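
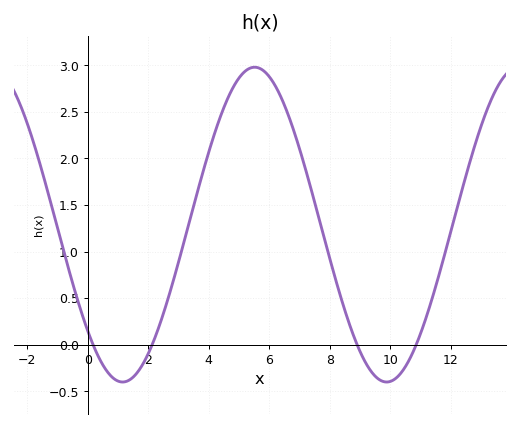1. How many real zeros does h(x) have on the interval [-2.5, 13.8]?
4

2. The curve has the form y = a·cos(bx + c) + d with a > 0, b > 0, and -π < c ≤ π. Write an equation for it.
y = 1.69cos(0.72x + 2.31) + 1.29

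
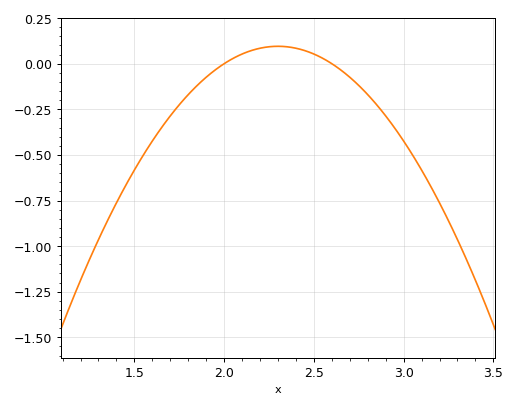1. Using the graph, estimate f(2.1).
0.06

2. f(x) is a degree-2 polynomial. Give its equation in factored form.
y = -1.06(x - 2)(x - 2.6)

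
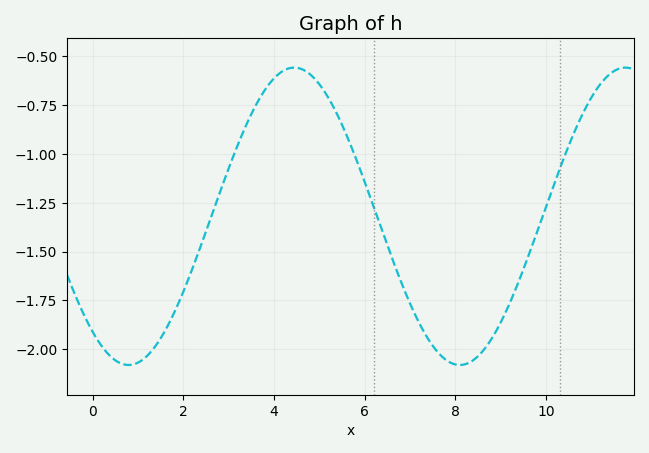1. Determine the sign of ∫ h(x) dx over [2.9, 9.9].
negative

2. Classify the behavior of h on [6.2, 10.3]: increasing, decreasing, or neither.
neither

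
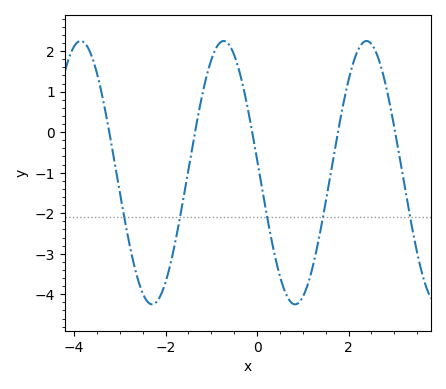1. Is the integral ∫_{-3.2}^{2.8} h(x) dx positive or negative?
negative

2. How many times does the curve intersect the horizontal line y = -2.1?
5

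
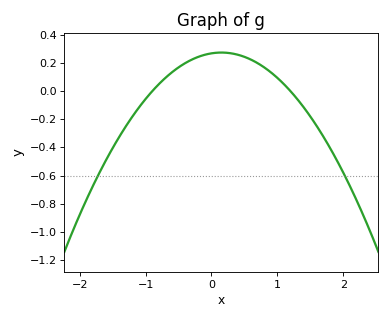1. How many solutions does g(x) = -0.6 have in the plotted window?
2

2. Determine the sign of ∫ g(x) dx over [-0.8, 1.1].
positive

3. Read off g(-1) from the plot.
-0.06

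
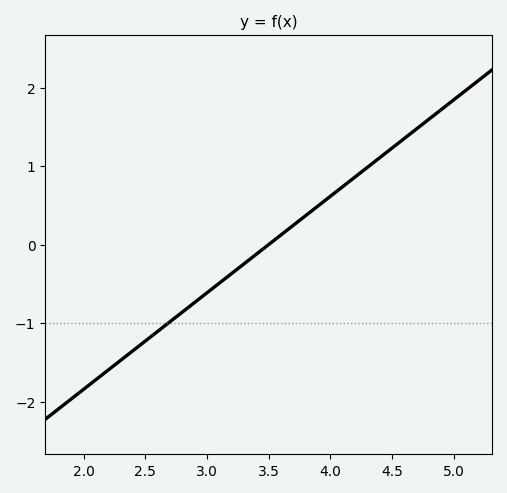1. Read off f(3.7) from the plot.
0.2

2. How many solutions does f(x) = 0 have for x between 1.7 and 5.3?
1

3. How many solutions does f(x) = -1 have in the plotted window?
1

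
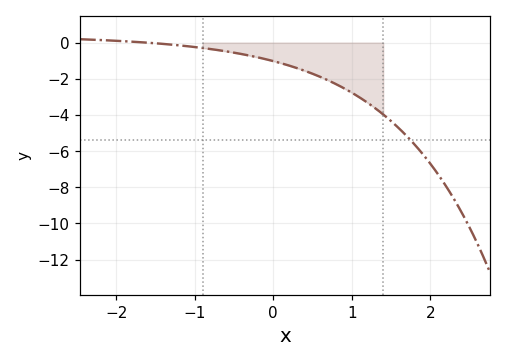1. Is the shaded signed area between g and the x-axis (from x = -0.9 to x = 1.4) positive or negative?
negative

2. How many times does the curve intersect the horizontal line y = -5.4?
1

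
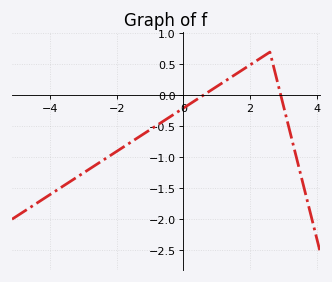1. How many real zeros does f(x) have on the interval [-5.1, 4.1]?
2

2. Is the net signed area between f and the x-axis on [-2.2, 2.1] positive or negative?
negative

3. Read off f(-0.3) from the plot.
-0.3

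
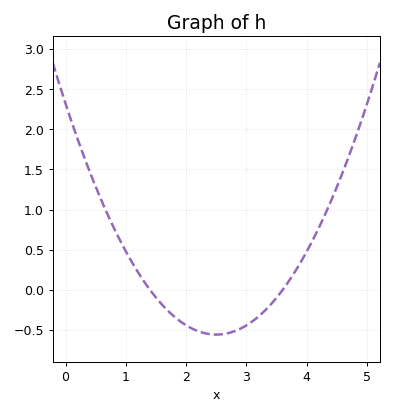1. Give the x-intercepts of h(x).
1.4, 3.6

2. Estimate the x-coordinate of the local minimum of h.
2.5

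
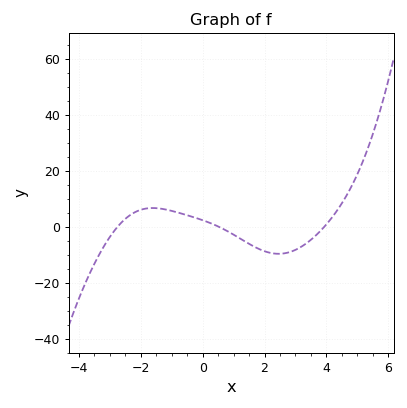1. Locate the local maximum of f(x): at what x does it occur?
-1.6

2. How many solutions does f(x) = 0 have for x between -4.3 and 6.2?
3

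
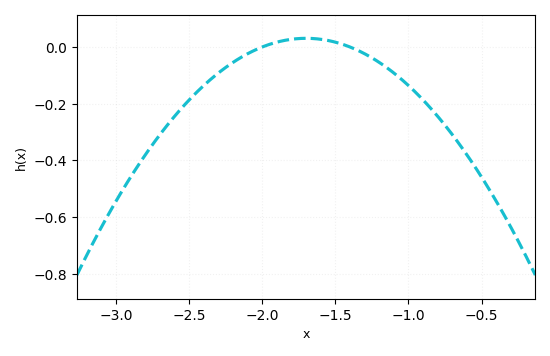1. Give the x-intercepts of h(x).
-2, -1.4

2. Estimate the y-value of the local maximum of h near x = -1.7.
0.04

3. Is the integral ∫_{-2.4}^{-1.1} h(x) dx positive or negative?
negative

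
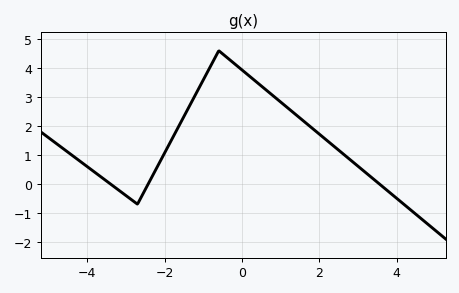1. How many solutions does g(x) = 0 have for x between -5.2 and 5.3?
3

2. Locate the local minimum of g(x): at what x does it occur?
-2.7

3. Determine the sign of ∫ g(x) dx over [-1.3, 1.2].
positive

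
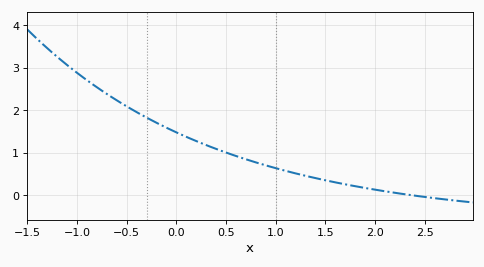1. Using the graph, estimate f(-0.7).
2.4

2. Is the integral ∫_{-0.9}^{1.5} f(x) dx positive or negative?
positive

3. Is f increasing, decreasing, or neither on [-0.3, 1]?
decreasing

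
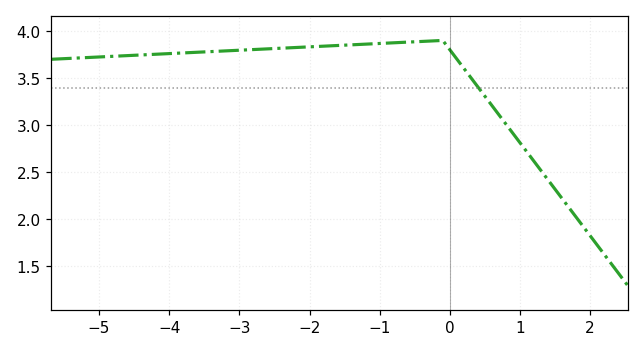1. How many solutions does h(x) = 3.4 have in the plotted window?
1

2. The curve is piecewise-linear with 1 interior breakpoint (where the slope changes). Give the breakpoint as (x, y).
(-0.1, 3.9)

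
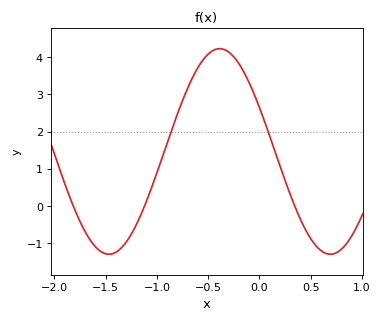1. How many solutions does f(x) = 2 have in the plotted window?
2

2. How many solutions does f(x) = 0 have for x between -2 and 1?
3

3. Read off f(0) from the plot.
2.65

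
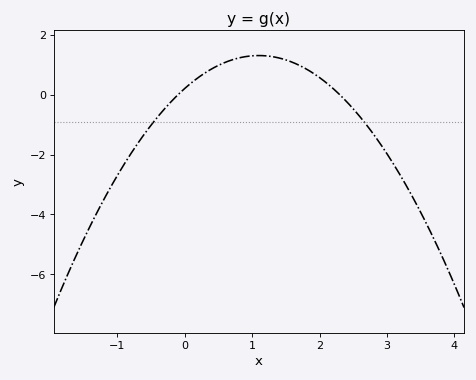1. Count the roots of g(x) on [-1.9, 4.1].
2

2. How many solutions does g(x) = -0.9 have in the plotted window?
2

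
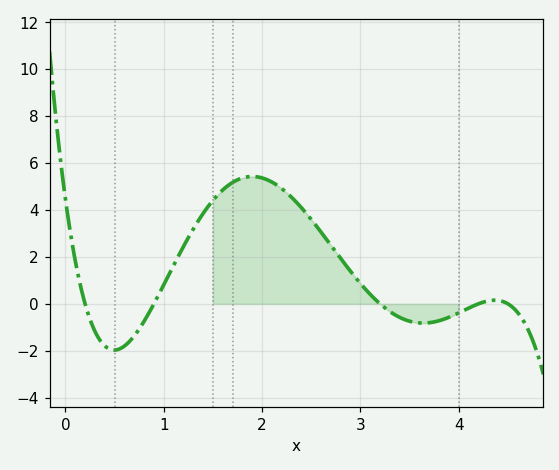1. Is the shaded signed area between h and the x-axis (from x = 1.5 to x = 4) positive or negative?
positive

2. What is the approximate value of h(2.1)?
5.2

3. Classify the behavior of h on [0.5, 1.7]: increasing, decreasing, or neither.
increasing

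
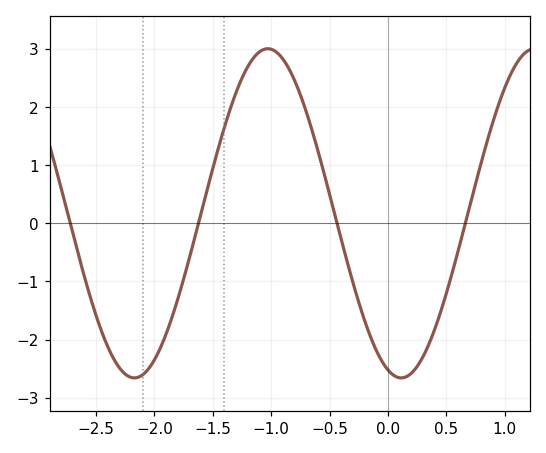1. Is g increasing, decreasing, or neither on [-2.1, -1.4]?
increasing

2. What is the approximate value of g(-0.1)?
-2.2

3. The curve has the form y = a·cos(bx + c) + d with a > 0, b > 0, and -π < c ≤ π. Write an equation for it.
y = 2.83cos(2.8x + 2.8) + 0.17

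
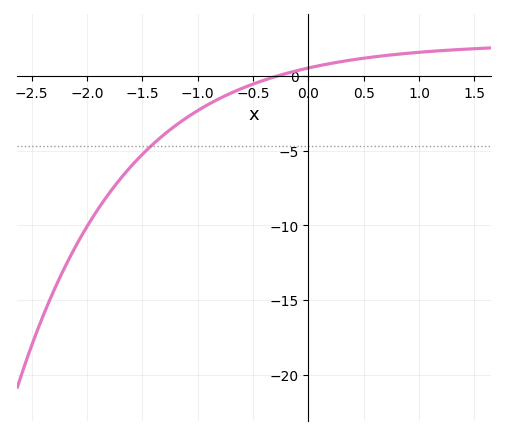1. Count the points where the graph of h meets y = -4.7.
1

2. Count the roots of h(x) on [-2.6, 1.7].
1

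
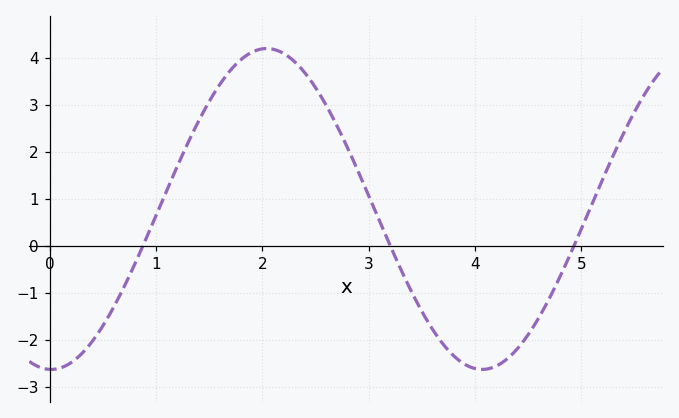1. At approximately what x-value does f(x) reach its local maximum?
2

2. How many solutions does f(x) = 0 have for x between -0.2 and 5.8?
3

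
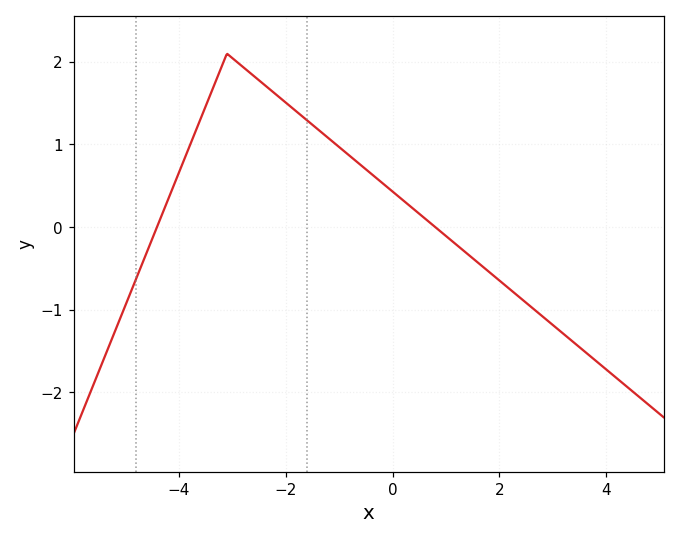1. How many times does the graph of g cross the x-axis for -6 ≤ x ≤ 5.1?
2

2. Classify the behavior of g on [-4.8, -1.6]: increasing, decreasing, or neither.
neither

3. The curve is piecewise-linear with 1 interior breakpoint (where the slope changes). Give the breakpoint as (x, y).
(-3.1, 2.1)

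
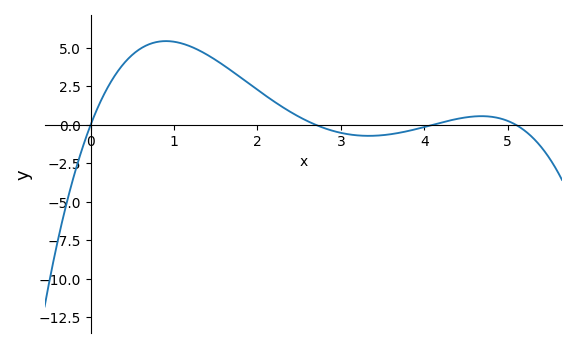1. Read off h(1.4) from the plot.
4.6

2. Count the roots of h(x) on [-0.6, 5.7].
4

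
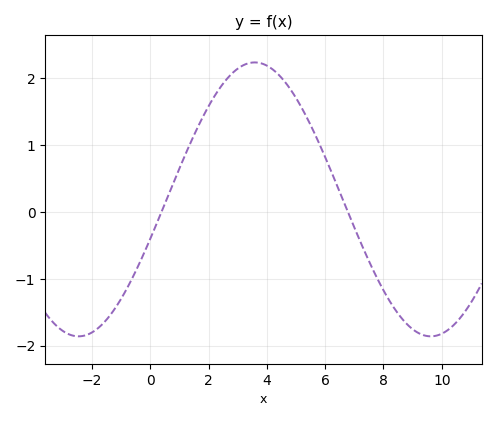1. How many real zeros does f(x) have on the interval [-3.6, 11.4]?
2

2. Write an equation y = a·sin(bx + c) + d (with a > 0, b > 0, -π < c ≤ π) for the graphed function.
y = 2.05sin(0.52x - 0.29) + 0.19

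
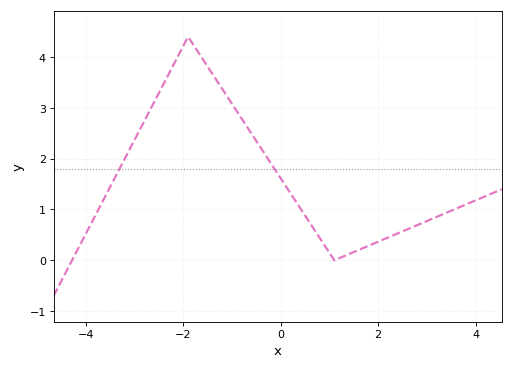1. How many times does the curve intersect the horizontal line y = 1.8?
2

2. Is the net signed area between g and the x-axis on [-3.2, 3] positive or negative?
positive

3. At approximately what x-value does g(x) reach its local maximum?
-1.8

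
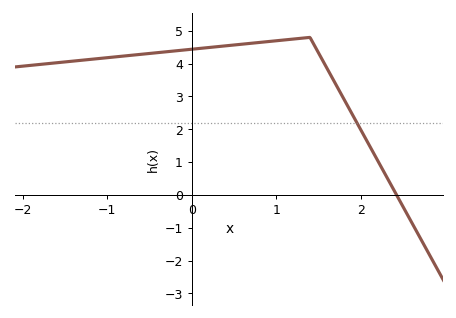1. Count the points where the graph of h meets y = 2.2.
1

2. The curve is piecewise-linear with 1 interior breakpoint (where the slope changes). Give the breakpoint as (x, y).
(1.4, 4.8)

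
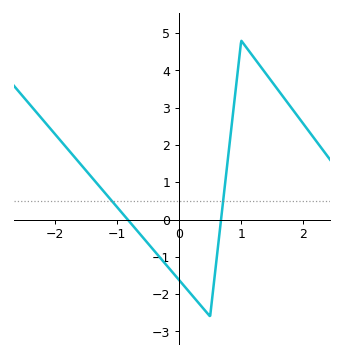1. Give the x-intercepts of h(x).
-0.8, 0.7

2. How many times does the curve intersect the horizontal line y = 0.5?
2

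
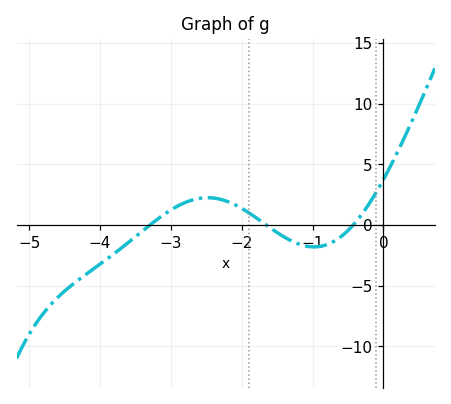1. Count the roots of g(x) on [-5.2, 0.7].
3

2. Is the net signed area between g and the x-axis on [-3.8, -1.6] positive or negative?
positive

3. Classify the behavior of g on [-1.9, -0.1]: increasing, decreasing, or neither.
neither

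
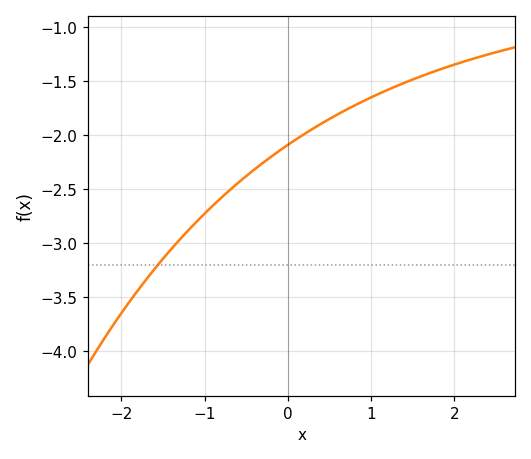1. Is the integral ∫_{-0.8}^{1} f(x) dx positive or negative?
negative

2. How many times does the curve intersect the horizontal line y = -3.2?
1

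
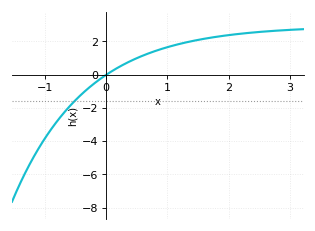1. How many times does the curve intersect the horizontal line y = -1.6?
1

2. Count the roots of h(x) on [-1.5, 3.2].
1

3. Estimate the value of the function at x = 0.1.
0.2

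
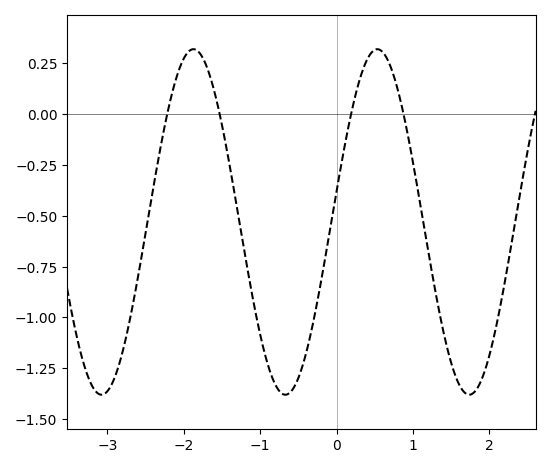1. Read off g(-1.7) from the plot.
0.233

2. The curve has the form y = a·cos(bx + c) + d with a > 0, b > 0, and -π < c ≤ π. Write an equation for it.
y = 0.85cos(2.61x - 1.39) - 0.53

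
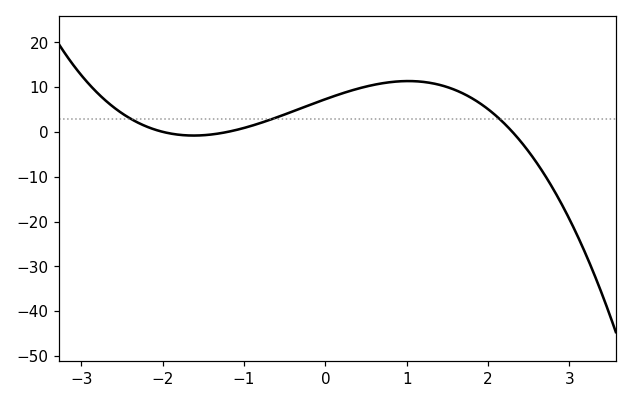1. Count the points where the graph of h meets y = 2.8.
3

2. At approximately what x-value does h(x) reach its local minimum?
-1.62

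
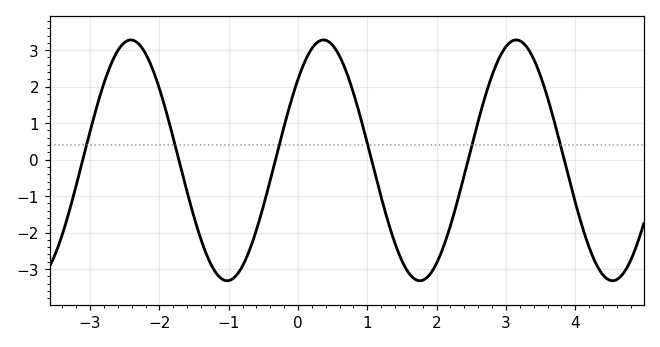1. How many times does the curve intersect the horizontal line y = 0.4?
6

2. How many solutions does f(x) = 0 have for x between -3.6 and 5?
6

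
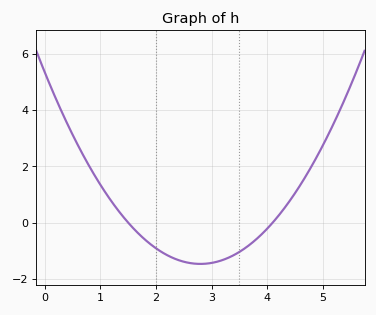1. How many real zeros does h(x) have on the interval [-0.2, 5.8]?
2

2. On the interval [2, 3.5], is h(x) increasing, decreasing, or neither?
neither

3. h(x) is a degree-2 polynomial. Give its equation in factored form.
y = 0.87(x - 1.5)(x - 4.1)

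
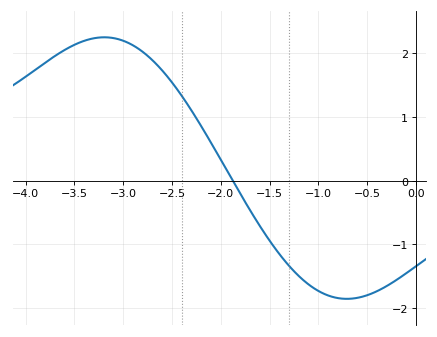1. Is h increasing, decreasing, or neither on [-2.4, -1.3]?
decreasing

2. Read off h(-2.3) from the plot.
1.1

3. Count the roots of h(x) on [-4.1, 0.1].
1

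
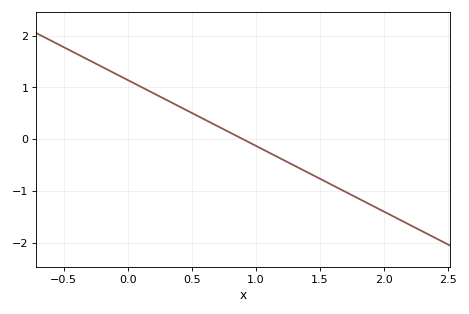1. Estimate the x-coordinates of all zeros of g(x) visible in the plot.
0.9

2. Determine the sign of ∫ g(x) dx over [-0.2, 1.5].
positive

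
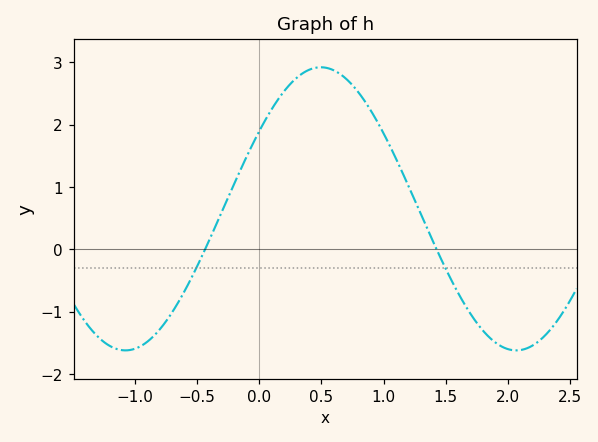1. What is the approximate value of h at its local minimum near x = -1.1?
-1.62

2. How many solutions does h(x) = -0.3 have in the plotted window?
2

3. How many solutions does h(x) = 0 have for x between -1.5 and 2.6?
2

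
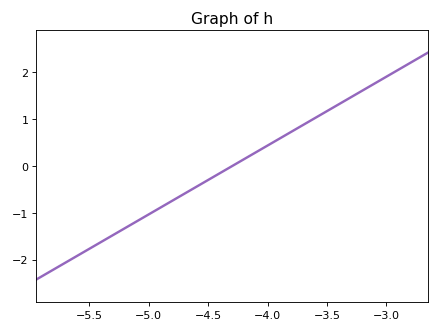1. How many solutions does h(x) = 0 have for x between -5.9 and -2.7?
1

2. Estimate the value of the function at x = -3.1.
1.76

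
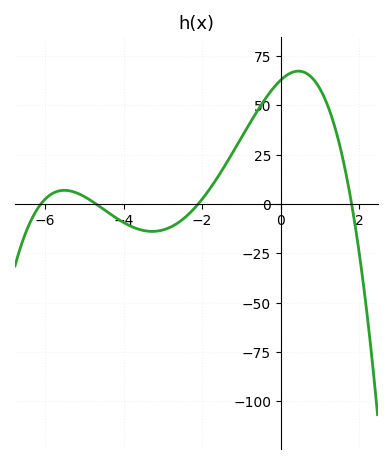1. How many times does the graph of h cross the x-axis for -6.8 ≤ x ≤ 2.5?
4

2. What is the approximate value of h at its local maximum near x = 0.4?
67.4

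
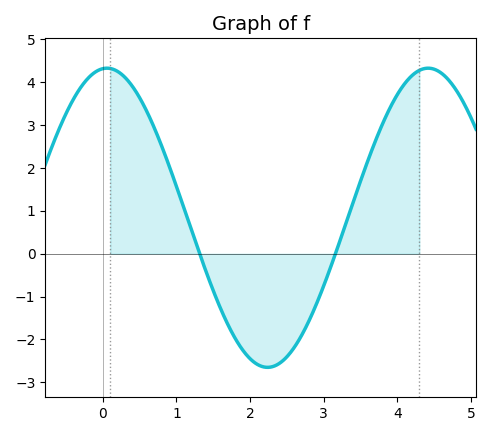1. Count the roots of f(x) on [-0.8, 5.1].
2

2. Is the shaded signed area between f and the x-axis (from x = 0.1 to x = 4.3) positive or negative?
positive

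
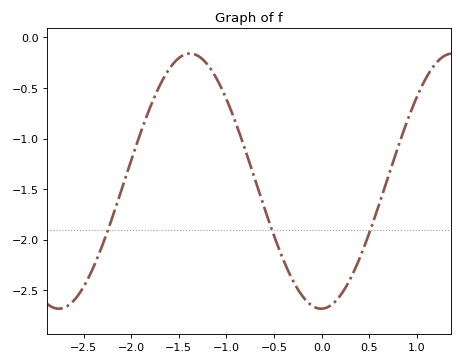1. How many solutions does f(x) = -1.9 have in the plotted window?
3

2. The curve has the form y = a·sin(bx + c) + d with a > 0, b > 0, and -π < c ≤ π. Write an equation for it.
y = 1.26sin(2.28x - 1.56) - 1.42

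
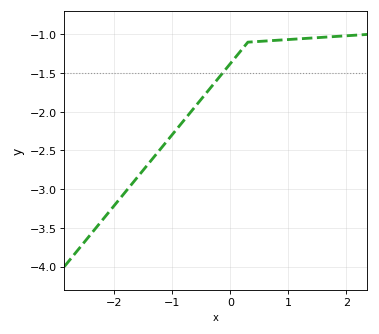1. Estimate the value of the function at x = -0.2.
-1.56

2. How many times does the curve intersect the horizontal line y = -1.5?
1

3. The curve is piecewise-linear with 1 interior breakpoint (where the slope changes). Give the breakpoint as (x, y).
(0.3, -1.1)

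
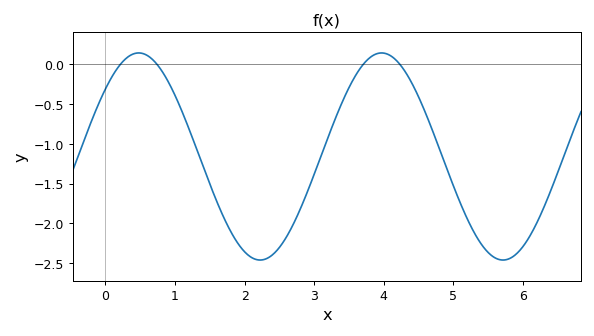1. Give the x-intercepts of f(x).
0.217, 0.738, 3.71, 4.23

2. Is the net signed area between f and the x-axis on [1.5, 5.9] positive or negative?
negative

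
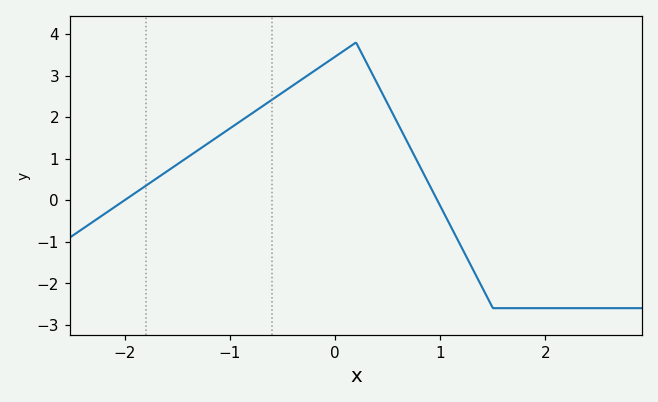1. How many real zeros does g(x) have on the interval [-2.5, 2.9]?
2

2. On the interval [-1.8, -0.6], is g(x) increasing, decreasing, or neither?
increasing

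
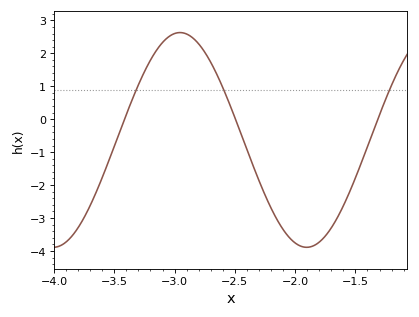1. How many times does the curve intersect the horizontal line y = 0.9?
3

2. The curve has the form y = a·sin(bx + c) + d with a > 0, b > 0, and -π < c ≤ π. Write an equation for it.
y = 3.26sin(2.99x - 2.16) - 0.63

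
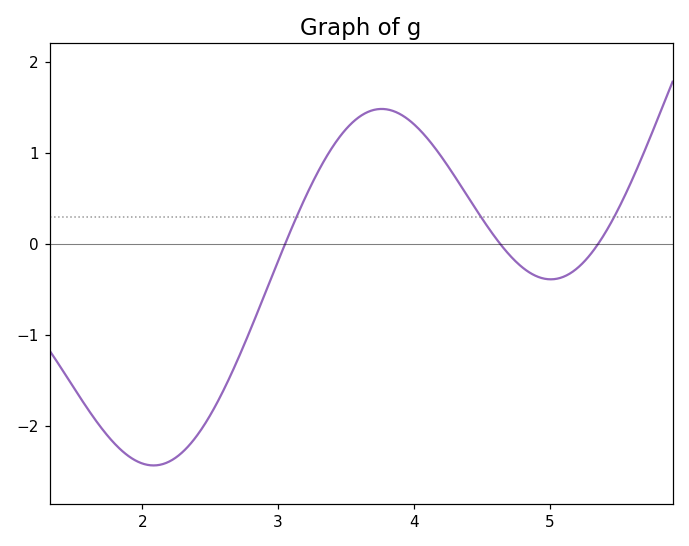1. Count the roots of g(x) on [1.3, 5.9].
3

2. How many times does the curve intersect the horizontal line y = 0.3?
3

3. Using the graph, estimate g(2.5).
-1.88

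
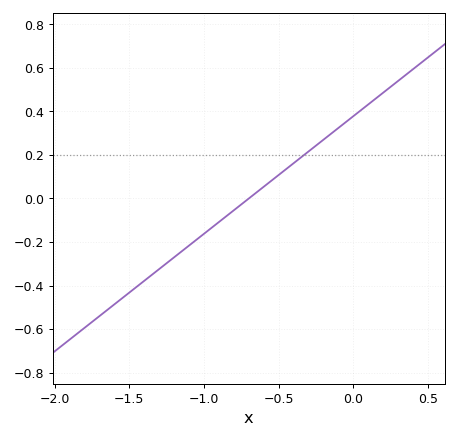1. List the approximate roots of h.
-0.7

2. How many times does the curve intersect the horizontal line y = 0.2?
1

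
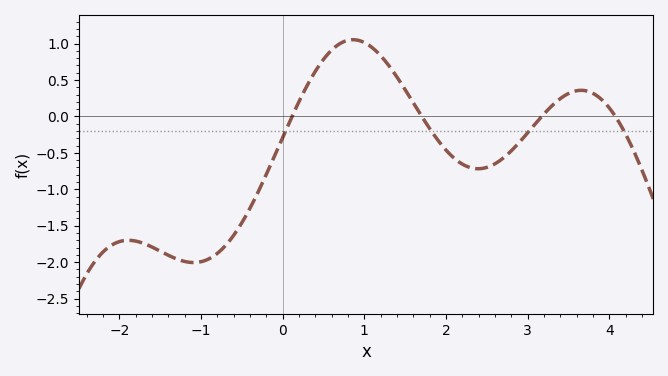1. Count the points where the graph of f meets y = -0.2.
4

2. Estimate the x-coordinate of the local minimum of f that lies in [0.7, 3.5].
2.4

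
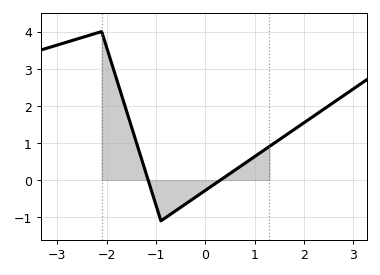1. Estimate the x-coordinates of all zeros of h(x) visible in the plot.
-1.2, 0.3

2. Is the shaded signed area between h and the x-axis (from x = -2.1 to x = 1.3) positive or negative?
positive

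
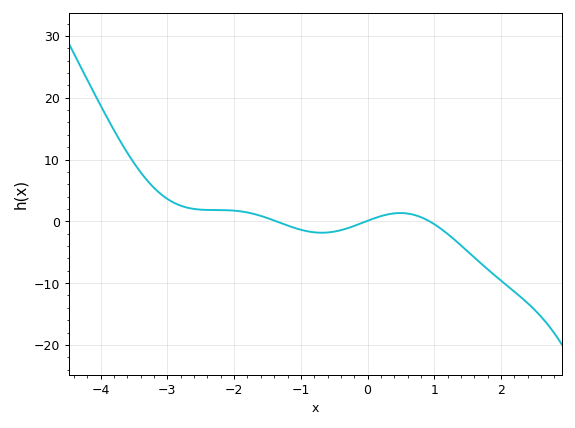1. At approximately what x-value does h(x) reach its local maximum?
0.5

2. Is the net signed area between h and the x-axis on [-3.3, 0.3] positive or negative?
positive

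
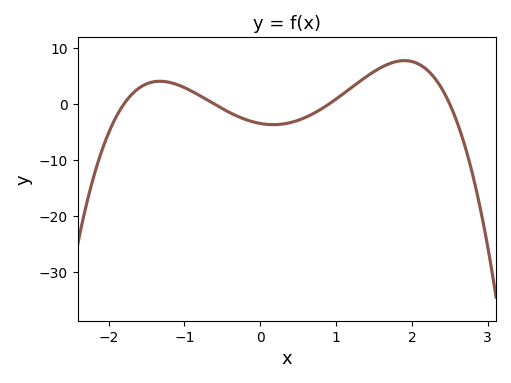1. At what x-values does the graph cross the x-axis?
-1.8, -0.6, 0.9, 2.5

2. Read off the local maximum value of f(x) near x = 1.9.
8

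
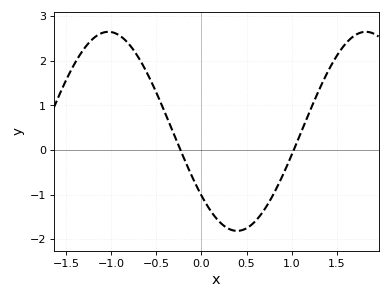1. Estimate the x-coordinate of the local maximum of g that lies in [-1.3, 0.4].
-1.03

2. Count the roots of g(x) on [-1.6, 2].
2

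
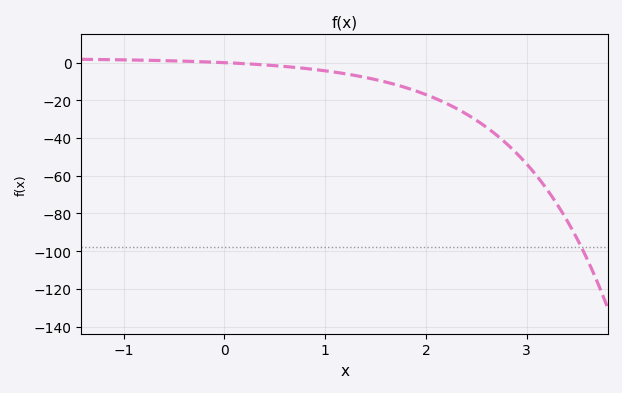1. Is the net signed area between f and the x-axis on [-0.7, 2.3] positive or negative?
negative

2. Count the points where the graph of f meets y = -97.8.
1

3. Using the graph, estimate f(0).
-0.04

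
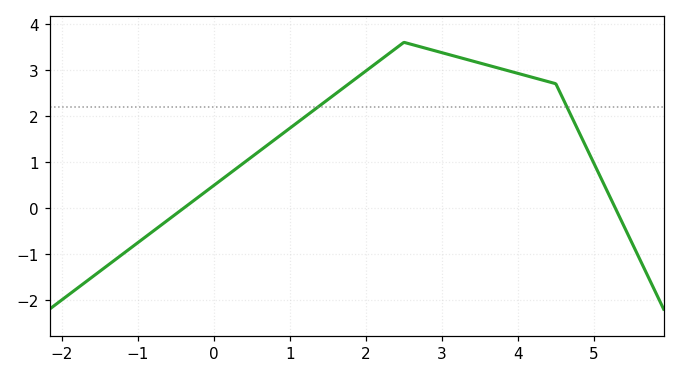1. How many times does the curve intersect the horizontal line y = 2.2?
2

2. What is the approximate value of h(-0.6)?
-0.255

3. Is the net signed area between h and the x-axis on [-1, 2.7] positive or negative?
positive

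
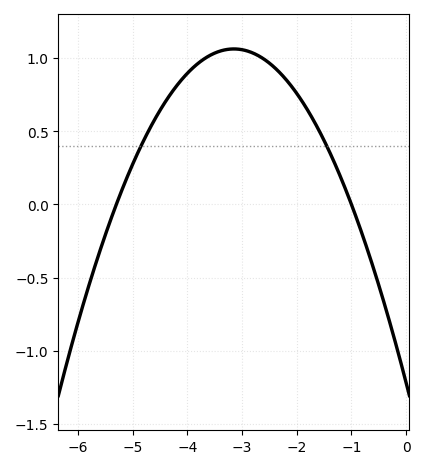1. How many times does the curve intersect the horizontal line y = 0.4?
2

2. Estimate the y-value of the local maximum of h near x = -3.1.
1.05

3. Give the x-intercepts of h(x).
-5.3, -1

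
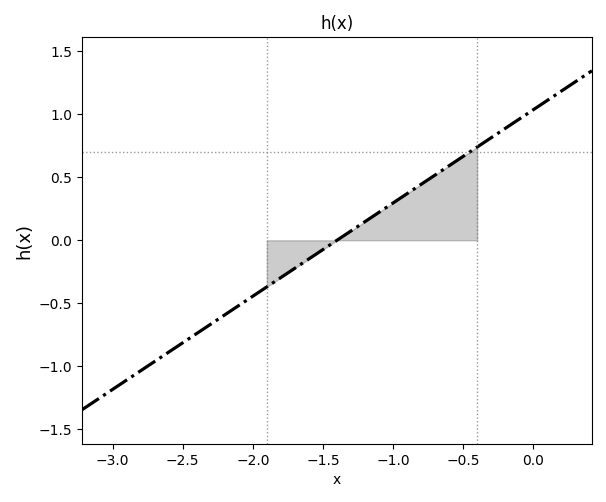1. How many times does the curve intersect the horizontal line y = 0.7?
1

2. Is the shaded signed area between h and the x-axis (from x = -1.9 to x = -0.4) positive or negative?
positive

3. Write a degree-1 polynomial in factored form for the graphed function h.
y = 0.74(x + 1.4)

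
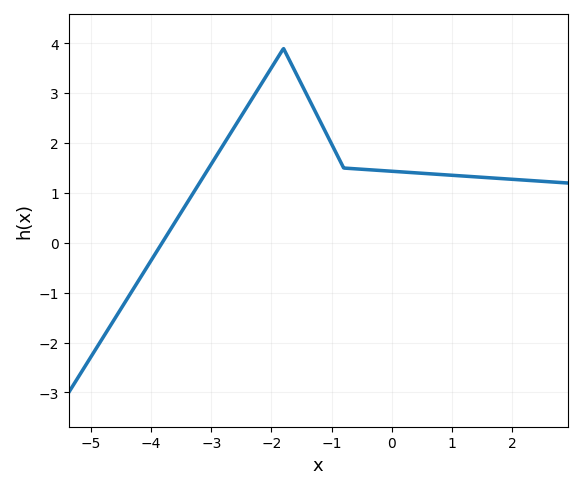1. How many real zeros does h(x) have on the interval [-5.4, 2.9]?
1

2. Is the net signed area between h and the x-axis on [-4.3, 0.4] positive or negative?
positive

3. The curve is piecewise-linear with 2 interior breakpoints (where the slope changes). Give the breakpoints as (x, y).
(-1.8, 3.9); (-0.8, 1.5)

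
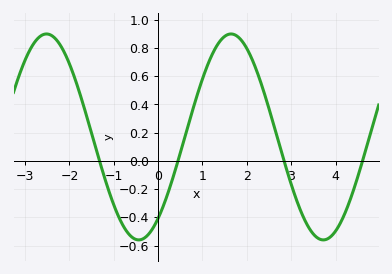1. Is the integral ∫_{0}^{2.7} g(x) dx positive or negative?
positive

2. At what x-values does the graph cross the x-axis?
-1.32, 0.448, 2.84, 4.61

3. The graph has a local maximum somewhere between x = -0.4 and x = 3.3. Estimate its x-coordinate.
1.64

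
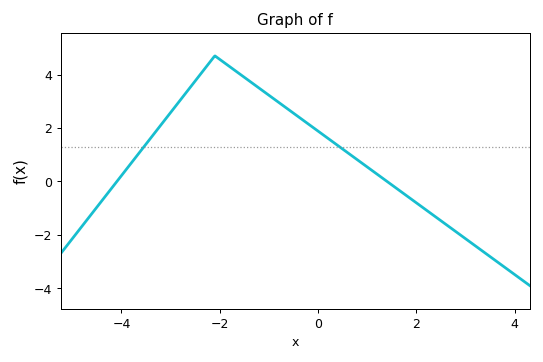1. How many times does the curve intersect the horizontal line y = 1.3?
2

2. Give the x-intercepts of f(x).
-4, 1.4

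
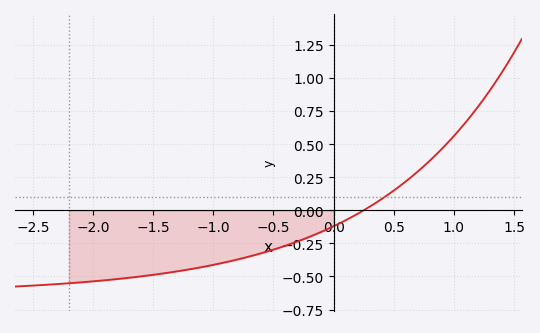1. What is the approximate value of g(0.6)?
0.219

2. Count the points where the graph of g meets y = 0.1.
1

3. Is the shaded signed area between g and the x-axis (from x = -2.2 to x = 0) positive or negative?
negative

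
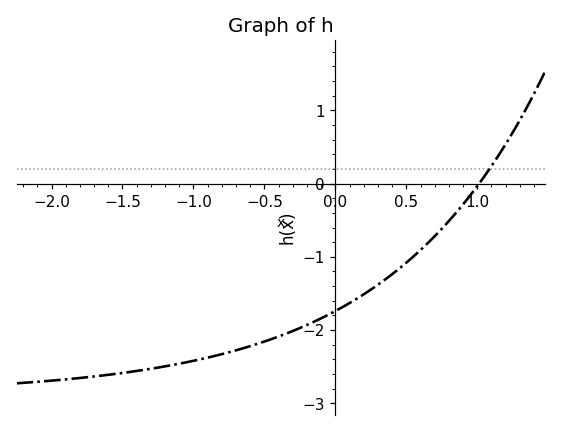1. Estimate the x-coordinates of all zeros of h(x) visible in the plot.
1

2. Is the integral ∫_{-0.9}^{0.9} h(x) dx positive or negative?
negative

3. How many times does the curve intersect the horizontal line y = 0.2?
1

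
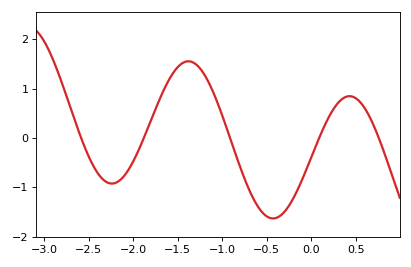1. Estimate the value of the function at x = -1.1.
0.9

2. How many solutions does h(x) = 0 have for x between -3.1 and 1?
5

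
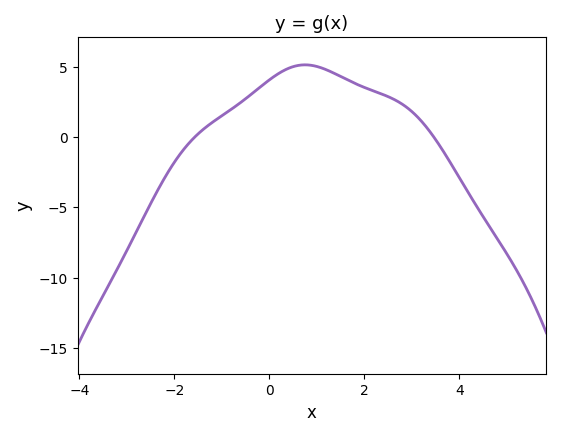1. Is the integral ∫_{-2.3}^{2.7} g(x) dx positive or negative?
positive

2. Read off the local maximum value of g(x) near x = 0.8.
5.15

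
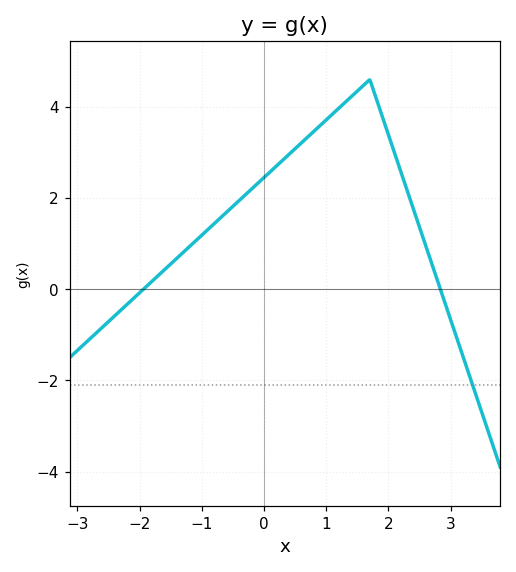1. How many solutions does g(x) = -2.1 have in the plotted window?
1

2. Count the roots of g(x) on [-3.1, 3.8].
2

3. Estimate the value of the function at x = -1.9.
0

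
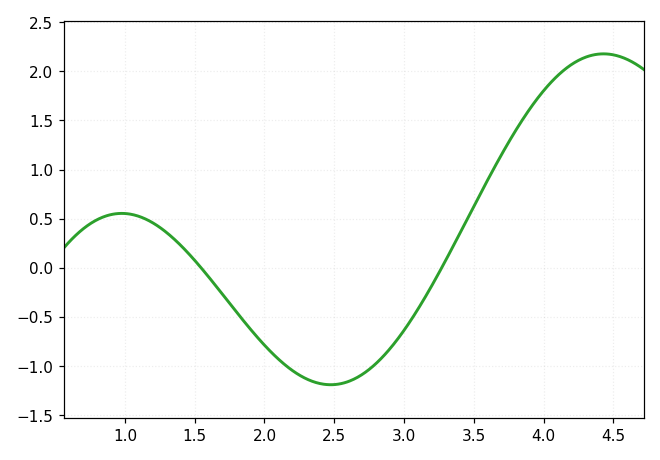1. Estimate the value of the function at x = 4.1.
1.95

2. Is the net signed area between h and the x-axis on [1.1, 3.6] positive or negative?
negative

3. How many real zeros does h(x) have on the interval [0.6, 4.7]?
2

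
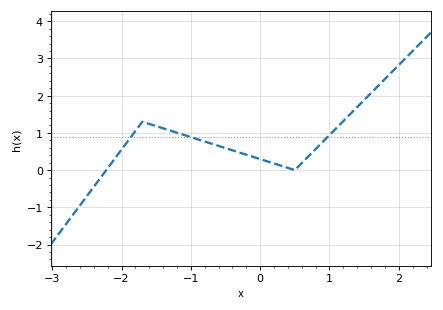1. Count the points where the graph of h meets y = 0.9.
3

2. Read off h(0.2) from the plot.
0.177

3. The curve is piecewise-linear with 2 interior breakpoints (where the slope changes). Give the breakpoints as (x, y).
(-1.7, 1.3); (0.5, 0)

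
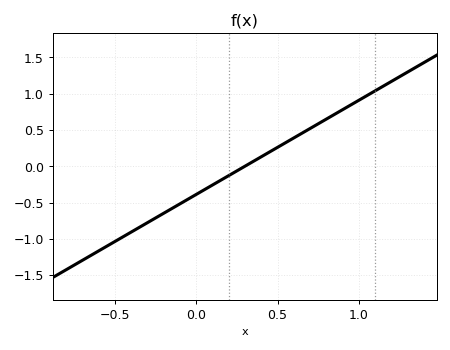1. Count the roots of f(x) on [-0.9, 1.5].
1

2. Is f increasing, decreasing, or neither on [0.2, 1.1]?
increasing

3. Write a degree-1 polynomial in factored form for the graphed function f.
y = 1.3(x - 0.3)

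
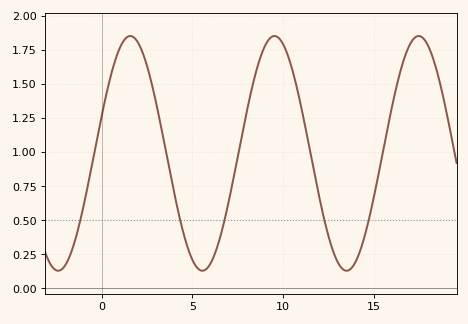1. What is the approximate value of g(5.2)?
0.162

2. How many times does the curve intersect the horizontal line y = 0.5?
5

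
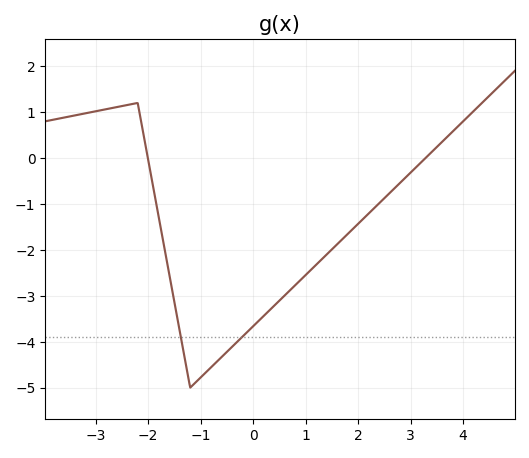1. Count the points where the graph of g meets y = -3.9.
2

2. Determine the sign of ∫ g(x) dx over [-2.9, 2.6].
negative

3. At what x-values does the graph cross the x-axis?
-2, 3.2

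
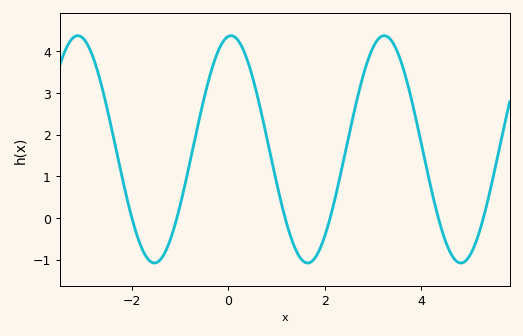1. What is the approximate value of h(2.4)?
1.4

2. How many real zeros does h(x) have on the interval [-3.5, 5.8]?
6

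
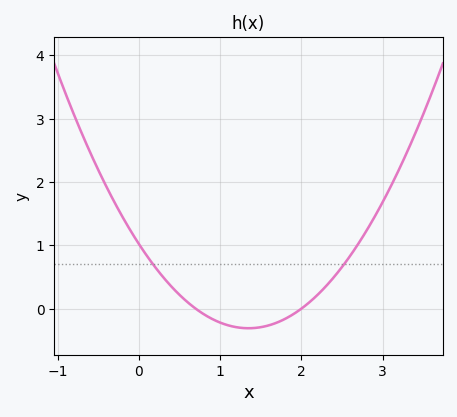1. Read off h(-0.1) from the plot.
1.23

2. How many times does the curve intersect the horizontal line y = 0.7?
2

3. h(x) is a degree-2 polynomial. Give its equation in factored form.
y = 0.73(x - 0.7)(x - 2)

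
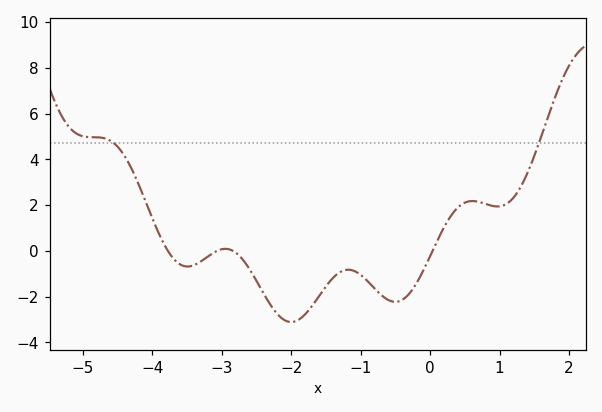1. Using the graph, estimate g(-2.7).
-0.376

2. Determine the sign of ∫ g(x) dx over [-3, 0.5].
negative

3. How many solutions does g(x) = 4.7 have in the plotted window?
2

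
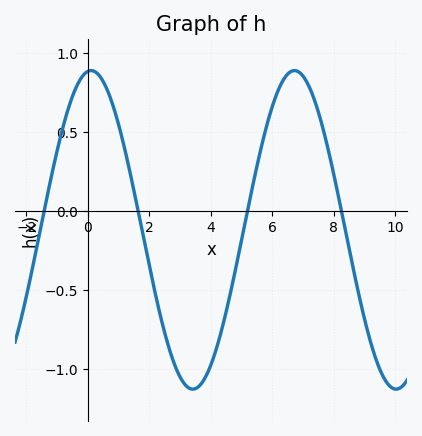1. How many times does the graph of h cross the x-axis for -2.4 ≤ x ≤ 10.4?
4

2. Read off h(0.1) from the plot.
0.9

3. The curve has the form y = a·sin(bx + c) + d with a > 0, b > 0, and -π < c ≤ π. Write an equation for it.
y = 1.01sin(0.95x + 1.5) - 0.12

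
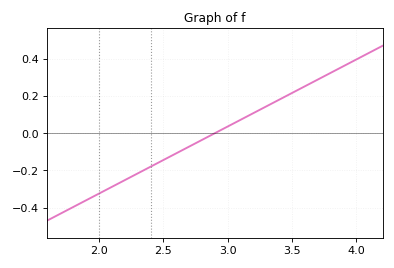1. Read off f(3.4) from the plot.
0.18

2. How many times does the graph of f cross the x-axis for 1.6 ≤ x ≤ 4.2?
1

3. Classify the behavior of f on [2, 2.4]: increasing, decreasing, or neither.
increasing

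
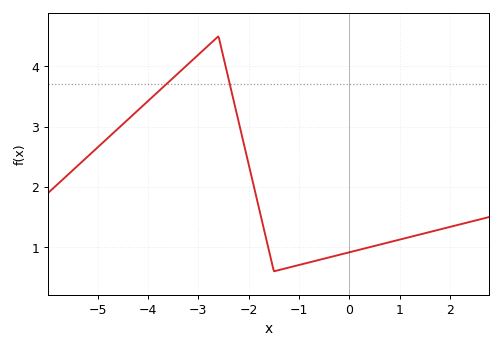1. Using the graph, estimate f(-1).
0.7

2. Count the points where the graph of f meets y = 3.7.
2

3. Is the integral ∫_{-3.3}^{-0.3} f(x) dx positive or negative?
positive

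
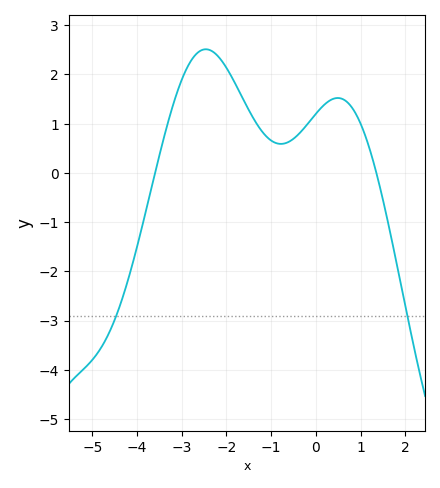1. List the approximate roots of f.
-3.6, 1.4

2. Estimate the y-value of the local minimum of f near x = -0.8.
0.6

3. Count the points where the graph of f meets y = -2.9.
2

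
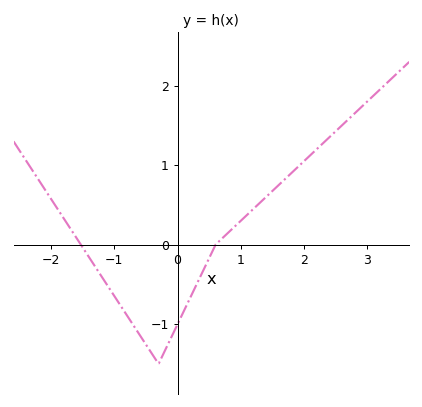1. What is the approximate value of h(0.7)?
0.075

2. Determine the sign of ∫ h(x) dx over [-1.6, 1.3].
negative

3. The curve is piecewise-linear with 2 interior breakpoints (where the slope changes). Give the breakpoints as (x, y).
(-0.3, -1.5); (0.6, 0)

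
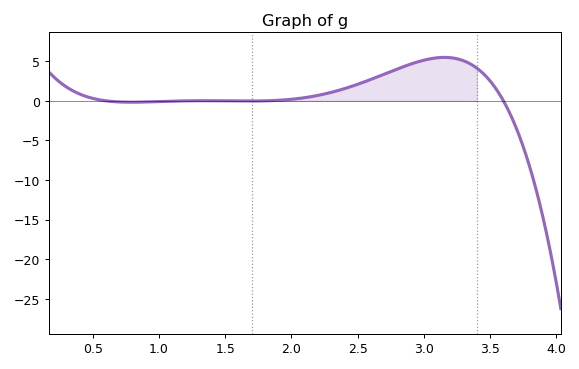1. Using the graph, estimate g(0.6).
0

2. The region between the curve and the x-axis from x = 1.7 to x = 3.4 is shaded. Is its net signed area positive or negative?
positive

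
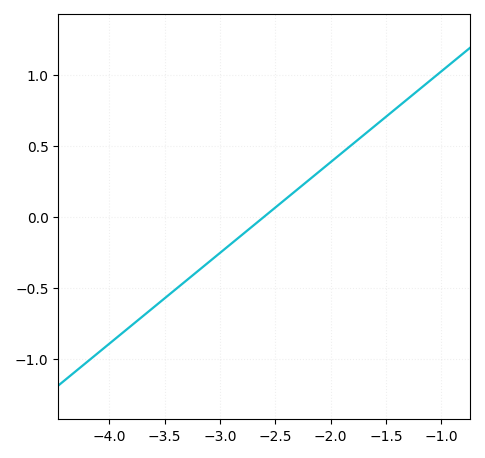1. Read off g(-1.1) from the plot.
0.95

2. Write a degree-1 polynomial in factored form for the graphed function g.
y = 0.64(x + 2.6)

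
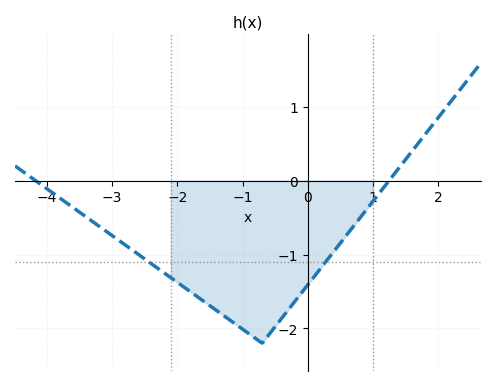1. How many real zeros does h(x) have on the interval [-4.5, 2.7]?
2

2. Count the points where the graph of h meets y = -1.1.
2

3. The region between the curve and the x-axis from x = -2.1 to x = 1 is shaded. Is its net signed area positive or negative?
negative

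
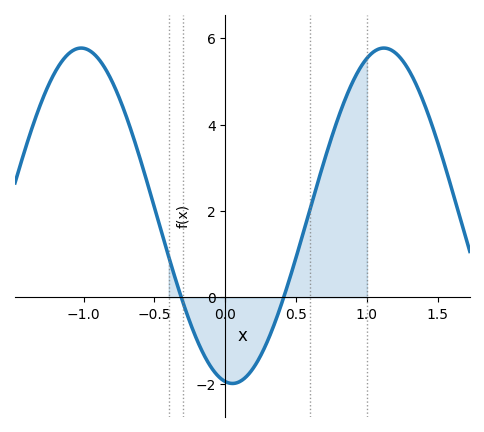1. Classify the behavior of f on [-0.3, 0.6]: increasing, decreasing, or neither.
neither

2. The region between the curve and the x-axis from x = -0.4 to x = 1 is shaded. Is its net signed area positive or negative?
positive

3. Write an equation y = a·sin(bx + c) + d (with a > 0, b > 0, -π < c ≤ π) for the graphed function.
y = 3.88sin(2.9x - 1.7) + 1.89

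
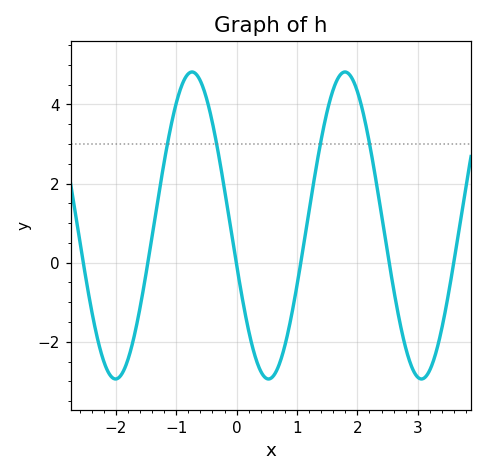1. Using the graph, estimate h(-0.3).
2.8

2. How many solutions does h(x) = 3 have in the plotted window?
4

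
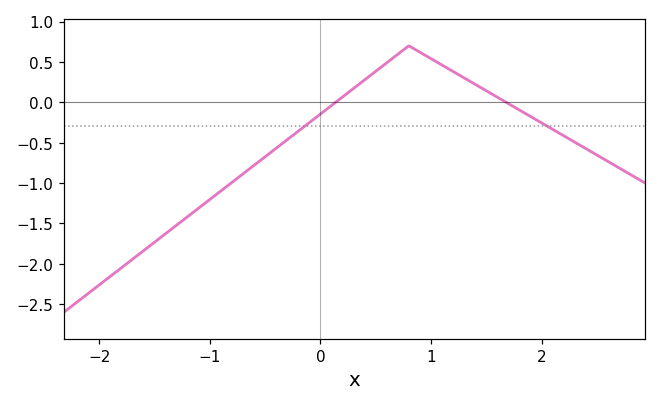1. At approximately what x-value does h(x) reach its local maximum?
0.8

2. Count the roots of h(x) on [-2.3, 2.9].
2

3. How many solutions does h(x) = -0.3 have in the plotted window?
2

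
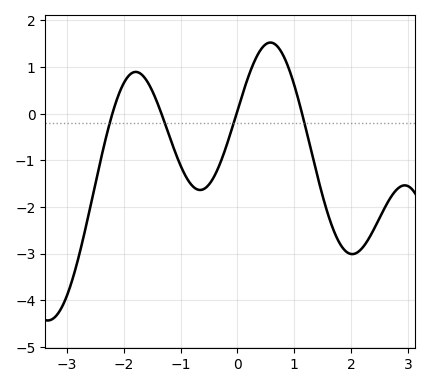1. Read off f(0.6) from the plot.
1.52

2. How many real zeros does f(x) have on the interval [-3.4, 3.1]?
4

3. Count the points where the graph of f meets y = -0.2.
4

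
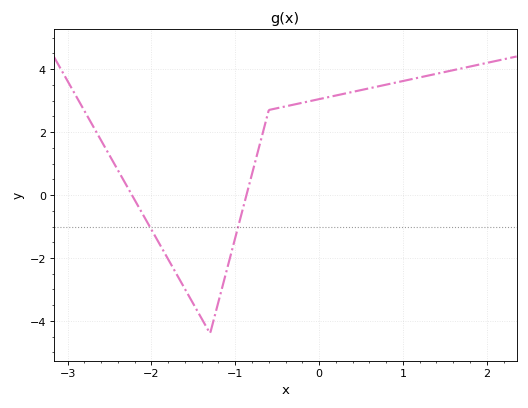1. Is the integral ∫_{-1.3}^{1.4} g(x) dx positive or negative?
positive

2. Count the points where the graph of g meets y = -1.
2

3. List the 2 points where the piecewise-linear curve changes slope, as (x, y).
(-1.3, -4.4); (-0.6, 2.7)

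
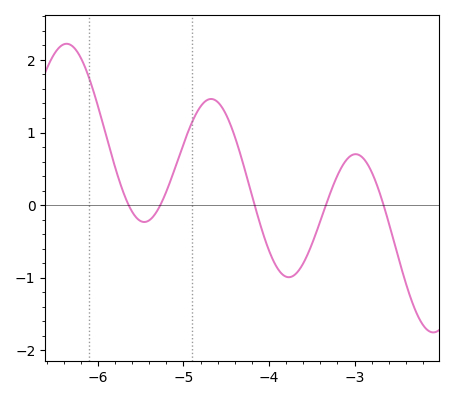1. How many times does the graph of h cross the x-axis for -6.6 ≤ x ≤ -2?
5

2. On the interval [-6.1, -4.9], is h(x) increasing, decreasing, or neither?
neither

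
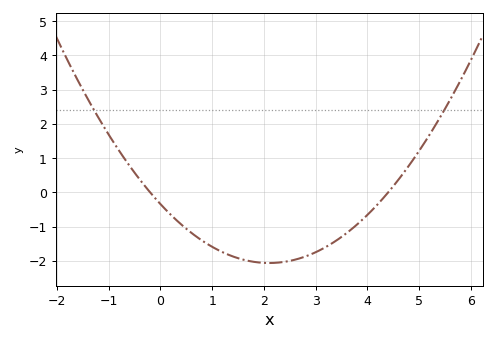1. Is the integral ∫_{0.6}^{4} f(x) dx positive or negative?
negative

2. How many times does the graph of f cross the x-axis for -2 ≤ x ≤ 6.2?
2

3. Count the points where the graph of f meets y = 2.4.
2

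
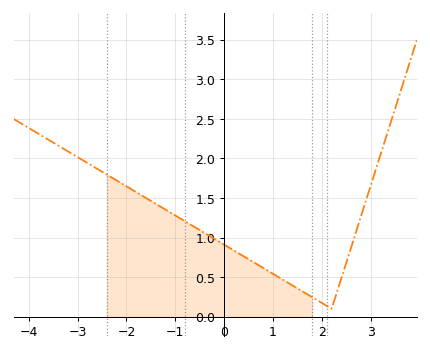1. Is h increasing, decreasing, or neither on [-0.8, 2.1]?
decreasing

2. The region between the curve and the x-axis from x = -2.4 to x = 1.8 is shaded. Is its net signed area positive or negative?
positive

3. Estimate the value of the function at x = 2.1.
0.15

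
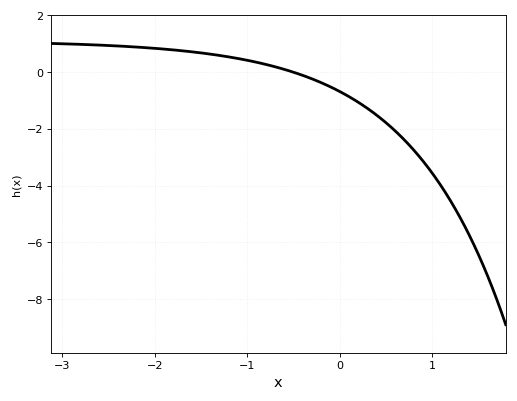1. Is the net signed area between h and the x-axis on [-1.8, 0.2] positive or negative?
positive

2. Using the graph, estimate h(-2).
0.839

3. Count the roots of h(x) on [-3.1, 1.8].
1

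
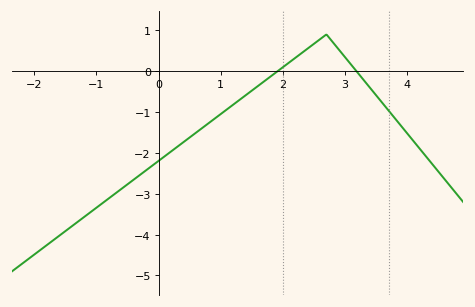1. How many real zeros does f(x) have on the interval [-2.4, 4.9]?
2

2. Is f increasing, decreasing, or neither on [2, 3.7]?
neither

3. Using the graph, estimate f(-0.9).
-3.23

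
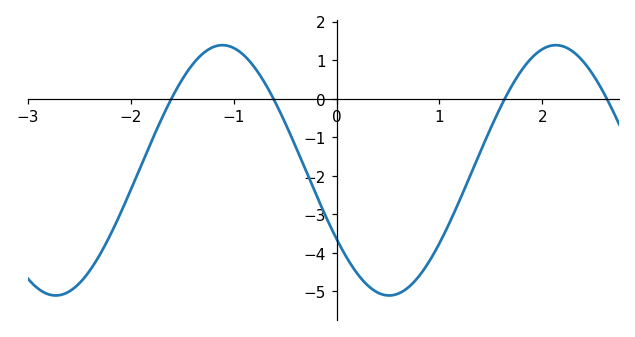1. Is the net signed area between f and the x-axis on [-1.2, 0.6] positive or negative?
negative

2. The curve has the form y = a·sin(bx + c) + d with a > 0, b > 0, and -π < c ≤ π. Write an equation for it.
y = 3.25sin(1.94x - 2.56) - 1.86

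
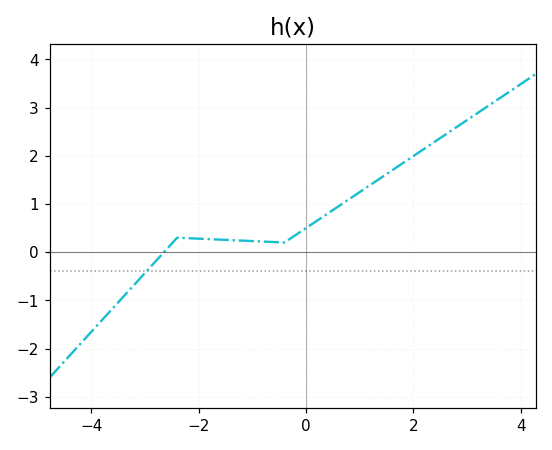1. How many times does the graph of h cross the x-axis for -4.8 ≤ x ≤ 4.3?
1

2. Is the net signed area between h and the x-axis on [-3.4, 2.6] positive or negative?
positive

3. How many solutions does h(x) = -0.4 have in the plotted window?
1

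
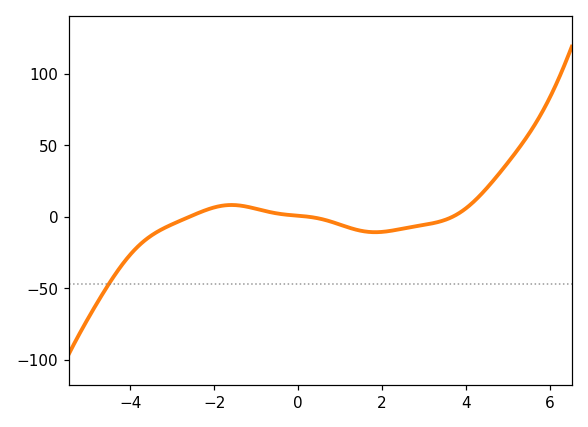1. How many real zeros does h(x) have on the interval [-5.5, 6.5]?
3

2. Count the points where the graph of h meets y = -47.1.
1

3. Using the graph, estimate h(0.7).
-2.74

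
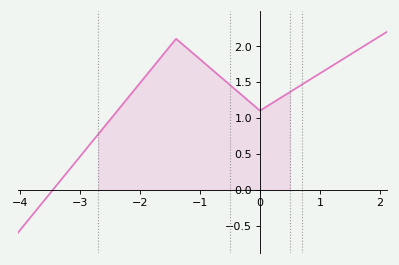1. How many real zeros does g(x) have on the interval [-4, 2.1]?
1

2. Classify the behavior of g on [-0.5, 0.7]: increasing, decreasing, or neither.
neither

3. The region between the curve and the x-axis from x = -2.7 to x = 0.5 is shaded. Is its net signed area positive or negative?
positive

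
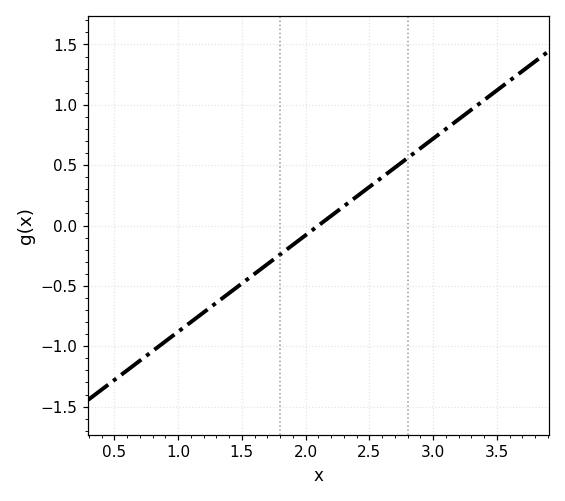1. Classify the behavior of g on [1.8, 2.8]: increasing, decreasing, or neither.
increasing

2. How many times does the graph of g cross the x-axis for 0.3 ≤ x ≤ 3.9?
1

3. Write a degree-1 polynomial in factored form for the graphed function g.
y = 0.8(x - 2.1)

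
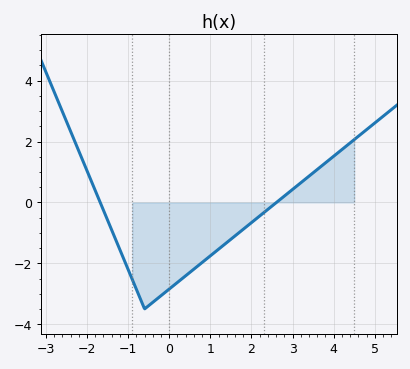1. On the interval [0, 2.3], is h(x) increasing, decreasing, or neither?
increasing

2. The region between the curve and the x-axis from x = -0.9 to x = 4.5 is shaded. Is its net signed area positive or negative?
negative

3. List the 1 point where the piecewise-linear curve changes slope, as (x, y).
(-0.6, -3.5)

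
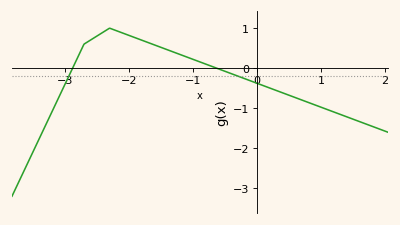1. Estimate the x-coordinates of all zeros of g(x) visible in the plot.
-2.88, -0.628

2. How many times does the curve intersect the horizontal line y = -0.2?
2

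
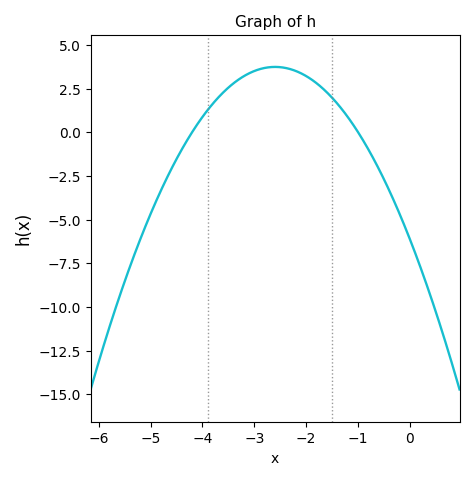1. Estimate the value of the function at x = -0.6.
-2.1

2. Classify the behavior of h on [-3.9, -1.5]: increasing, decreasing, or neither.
neither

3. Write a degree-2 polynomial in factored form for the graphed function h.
y = -1.46(x + 4.2)(x + 1)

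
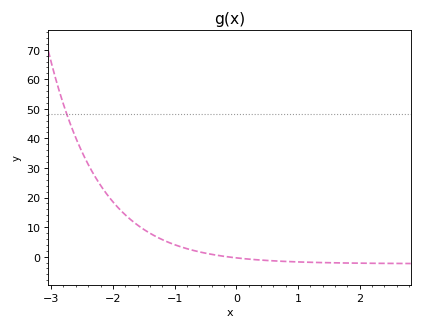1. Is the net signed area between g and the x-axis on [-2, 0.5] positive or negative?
positive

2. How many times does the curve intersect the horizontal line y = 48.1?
1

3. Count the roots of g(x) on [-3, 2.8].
1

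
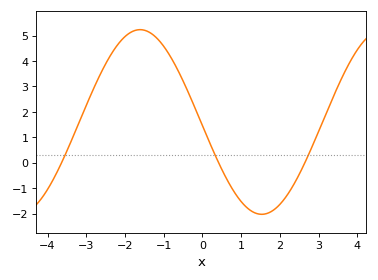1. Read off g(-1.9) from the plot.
5.1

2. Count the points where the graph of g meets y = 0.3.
3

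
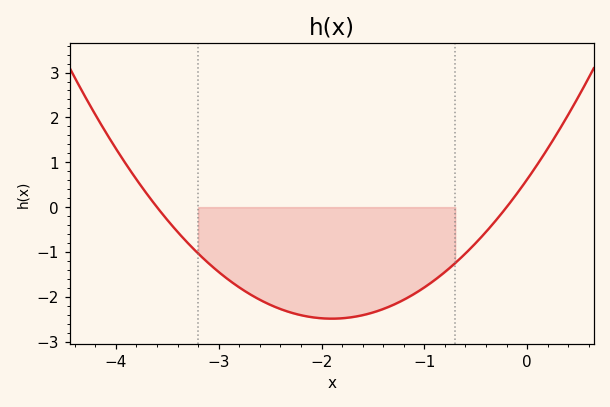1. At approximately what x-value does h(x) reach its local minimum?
-1.9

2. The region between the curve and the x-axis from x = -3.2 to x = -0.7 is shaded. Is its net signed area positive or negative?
negative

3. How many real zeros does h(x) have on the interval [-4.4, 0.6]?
2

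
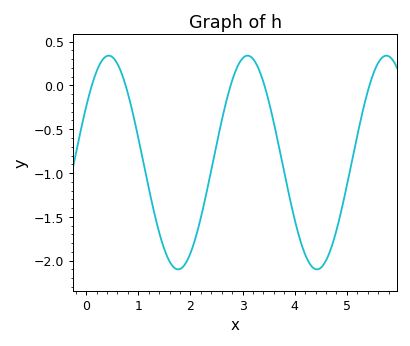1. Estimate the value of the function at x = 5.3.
-0.305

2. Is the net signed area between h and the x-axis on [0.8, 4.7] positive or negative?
negative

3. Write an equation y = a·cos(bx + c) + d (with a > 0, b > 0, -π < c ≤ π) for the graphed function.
y = 1.22cos(2.36x - 1.02) - 0.88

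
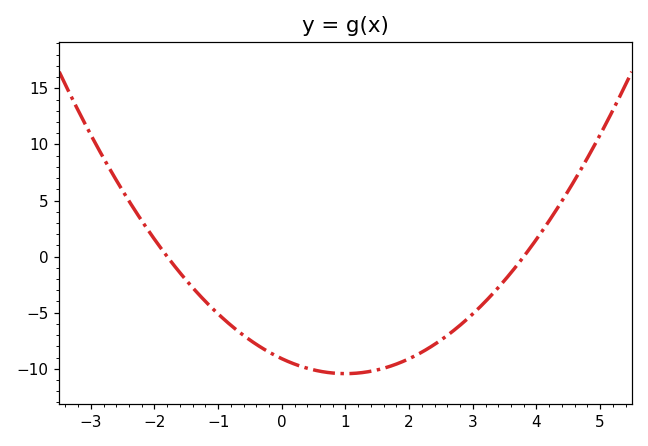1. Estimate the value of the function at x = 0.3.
-9.78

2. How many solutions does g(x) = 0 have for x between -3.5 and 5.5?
2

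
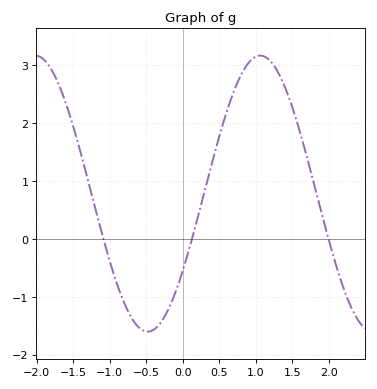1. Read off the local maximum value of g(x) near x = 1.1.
3.2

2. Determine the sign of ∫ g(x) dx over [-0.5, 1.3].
positive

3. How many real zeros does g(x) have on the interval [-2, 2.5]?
3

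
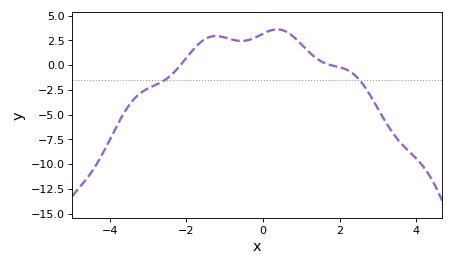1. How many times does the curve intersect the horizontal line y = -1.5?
2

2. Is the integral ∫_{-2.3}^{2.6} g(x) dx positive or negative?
positive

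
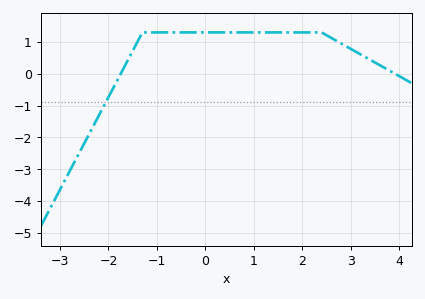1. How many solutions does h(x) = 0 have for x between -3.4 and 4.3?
2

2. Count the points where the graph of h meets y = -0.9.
1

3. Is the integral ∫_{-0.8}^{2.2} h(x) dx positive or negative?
positive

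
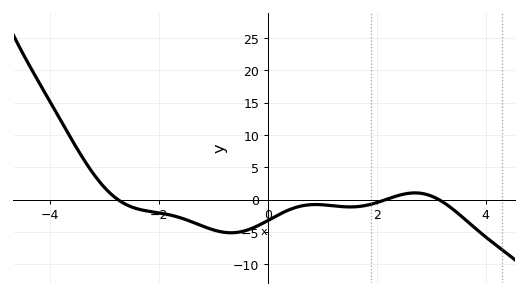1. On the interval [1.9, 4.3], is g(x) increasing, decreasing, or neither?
neither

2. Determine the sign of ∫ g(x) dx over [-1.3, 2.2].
negative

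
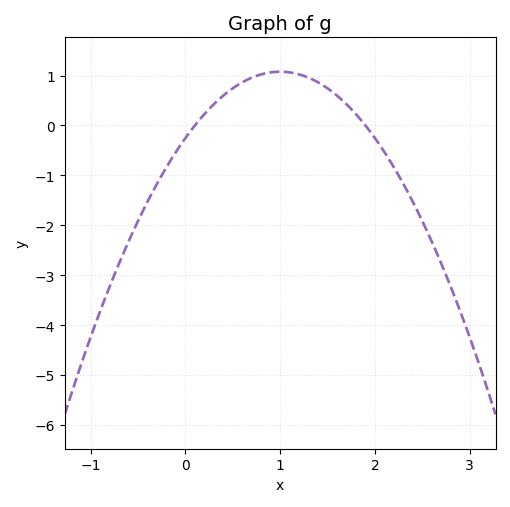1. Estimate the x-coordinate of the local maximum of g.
1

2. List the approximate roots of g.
0.1, 1.9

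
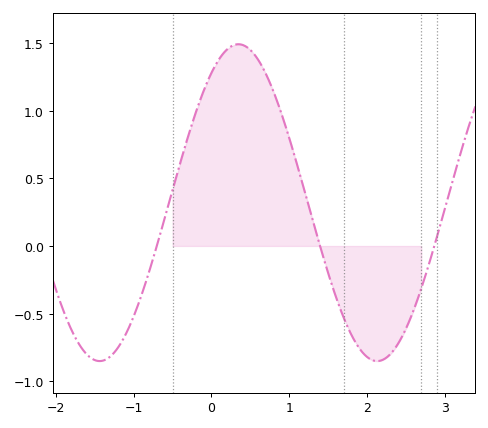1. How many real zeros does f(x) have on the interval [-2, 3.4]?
3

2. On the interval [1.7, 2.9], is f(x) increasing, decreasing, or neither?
neither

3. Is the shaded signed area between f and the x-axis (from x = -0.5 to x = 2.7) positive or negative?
positive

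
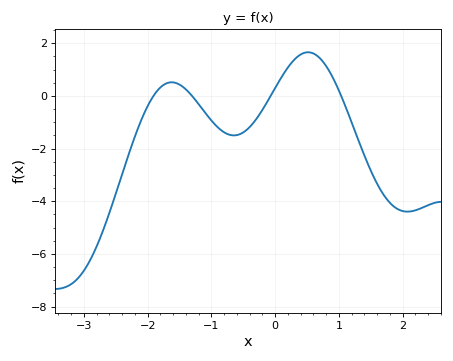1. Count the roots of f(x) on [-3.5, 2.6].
4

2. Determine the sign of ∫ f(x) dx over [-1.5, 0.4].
negative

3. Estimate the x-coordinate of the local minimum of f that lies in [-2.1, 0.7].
-0.6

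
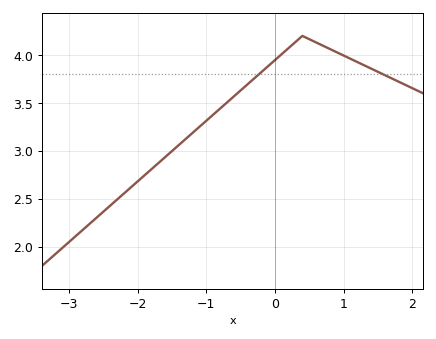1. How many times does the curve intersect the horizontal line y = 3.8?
2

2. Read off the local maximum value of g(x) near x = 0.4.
4.2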